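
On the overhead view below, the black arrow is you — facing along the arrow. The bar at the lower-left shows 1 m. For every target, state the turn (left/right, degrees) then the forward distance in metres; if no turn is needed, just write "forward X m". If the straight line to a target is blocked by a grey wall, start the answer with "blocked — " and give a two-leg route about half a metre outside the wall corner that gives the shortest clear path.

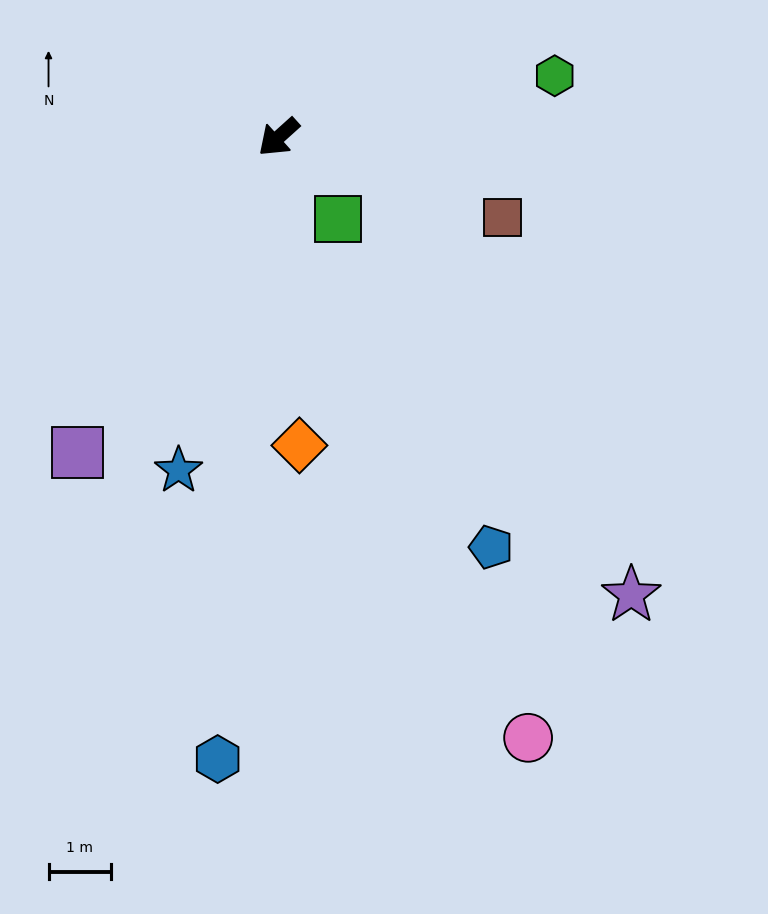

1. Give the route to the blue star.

turn left 31°, forward 5.6 m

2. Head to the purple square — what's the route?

turn left 15°, forward 6.0 m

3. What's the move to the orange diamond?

turn left 52°, forward 5.0 m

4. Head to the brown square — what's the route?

turn left 118°, forward 3.8 m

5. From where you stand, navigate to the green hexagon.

turn left 151°, forward 4.5 m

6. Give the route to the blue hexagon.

turn left 42°, forward 10.0 m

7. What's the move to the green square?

turn left 84°, forward 1.6 m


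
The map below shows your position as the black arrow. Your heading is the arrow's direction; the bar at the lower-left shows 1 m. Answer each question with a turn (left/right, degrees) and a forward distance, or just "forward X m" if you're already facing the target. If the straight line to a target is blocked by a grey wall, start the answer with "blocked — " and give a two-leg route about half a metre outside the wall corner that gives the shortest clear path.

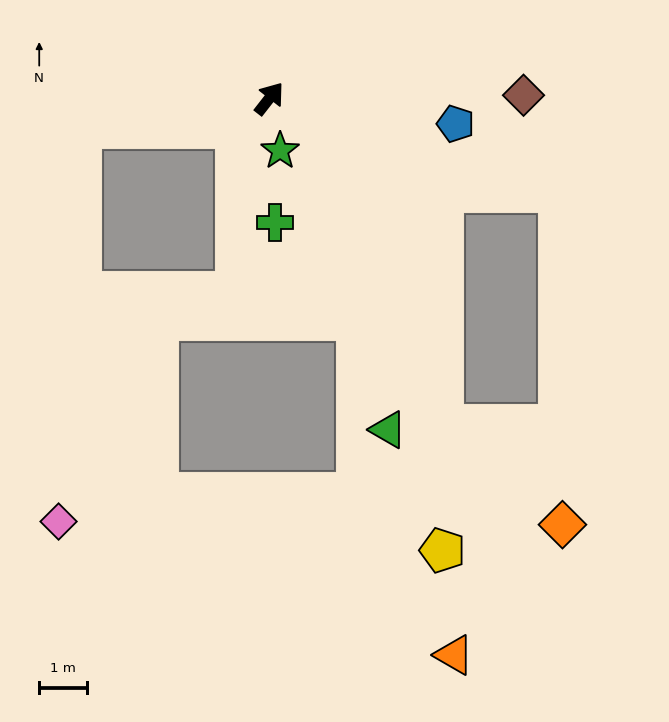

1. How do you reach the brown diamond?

turn right 51°, forward 5.4 m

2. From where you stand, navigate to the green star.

turn right 130°, forward 1.1 m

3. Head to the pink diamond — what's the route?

blocked — turn left 137°, forward 4.0 m, then turn left 78°, forward 8.3 m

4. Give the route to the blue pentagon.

turn right 60°, forward 4.0 m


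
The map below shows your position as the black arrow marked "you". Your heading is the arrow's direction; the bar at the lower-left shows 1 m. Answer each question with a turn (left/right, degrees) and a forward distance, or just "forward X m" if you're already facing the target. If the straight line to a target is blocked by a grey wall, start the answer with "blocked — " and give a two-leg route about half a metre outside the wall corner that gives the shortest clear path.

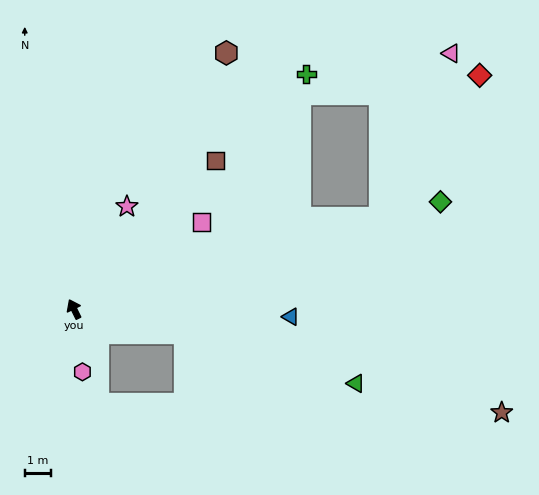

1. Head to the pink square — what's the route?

turn right 82°, forward 5.8 m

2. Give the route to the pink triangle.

blocked — turn right 100°, forward 12.1 m, then turn left 50°, forward 6.8 m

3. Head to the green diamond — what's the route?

turn right 100°, forward 14.4 m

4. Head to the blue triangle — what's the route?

turn right 118°, forward 8.2 m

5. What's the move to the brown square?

turn right 70°, forward 7.8 m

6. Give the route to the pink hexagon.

turn left 161°, forward 2.4 m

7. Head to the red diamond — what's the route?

blocked — turn right 100°, forward 12.1 m, then turn left 39°, forward 6.6 m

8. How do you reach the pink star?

turn right 54°, forward 4.4 m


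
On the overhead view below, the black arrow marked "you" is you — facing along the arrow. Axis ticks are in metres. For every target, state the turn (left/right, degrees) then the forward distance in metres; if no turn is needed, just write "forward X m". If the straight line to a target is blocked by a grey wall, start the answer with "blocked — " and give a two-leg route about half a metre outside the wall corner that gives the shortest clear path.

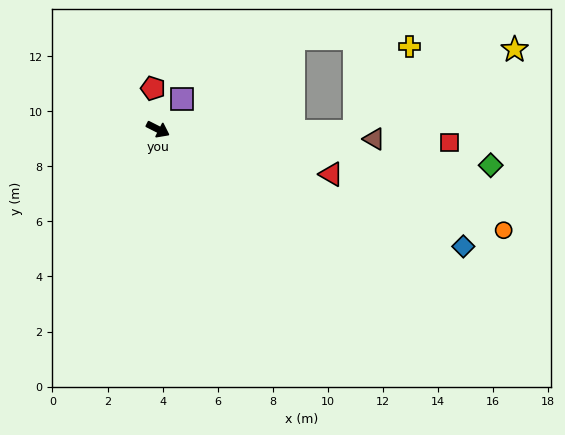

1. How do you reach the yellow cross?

blocked — turn left 26°, forward 7.2 m, then turn left 58°, forward 3.7 m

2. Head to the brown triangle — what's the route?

turn left 24°, forward 7.9 m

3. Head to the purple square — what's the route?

turn left 78°, forward 1.4 m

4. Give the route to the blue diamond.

turn left 6°, forward 11.9 m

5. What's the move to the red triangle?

turn left 12°, forward 6.5 m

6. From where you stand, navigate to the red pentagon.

turn left 124°, forward 1.5 m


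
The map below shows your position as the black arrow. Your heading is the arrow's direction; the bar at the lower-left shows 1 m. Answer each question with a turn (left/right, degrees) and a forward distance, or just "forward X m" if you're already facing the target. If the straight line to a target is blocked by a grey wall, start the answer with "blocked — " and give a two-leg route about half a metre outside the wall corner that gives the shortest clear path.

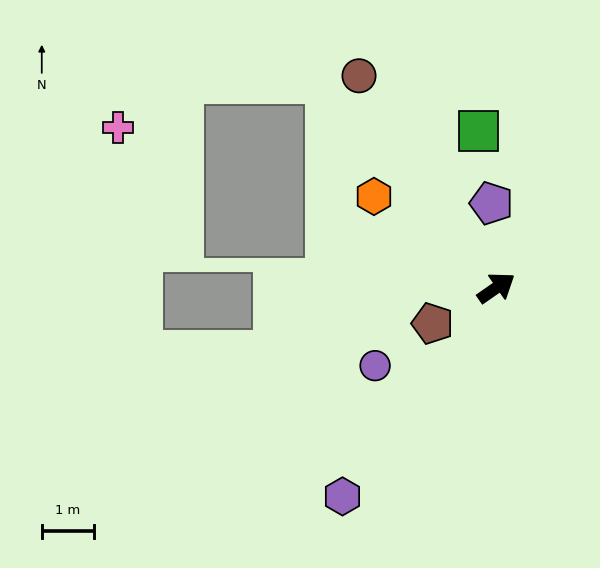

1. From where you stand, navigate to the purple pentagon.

turn left 58°, forward 1.6 m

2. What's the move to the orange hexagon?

turn left 108°, forward 2.9 m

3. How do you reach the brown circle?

turn left 88°, forward 4.8 m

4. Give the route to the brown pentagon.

turn left 174°, forward 1.4 m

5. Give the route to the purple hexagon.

turn right 161°, forward 5.0 m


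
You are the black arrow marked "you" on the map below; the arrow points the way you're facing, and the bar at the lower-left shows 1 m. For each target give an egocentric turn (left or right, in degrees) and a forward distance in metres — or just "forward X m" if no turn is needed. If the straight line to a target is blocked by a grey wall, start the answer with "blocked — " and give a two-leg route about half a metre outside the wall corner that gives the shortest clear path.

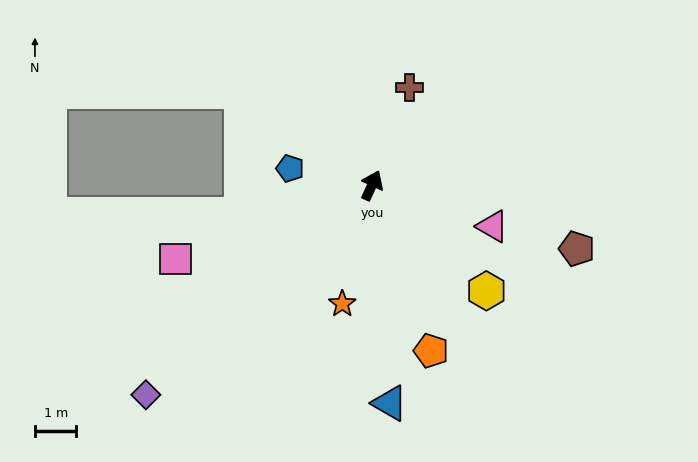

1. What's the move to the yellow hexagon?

turn right 108°, forward 3.8 m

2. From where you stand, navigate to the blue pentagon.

turn left 103°, forward 2.0 m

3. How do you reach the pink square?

turn left 135°, forward 5.1 m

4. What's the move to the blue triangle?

turn right 151°, forward 5.3 m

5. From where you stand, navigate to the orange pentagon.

turn right 136°, forward 4.2 m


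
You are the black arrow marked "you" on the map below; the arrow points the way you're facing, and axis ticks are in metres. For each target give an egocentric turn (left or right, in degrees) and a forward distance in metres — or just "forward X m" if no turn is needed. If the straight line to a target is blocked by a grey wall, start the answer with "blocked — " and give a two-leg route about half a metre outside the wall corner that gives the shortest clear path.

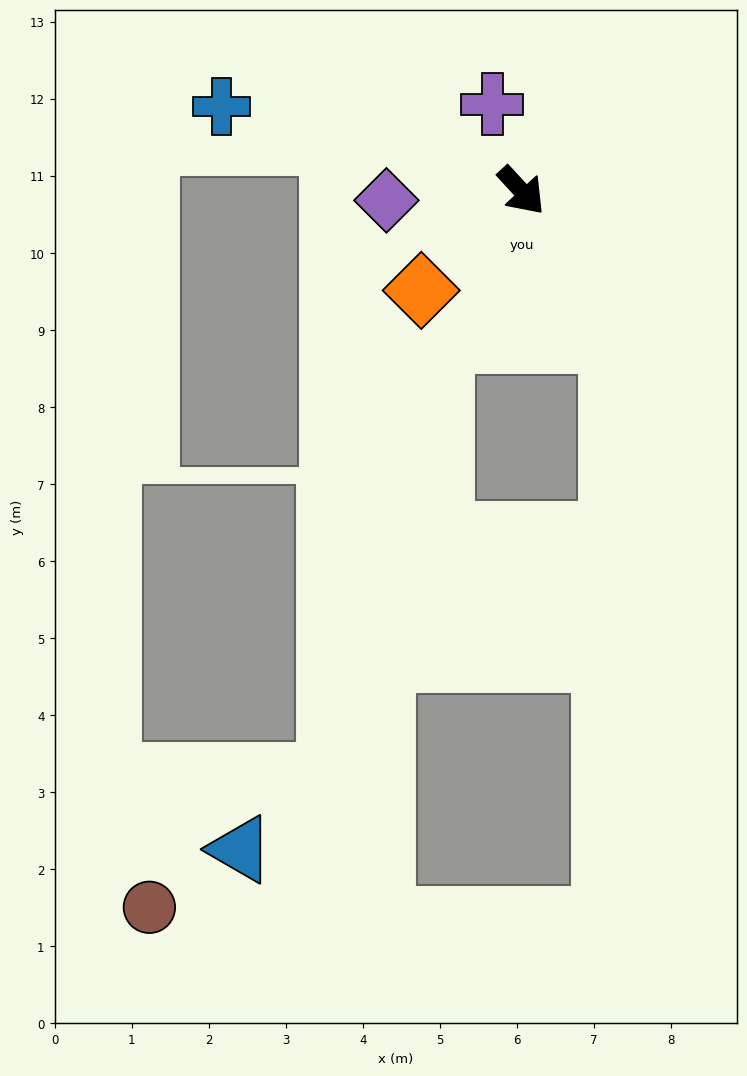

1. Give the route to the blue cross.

turn right 148°, forward 4.0 m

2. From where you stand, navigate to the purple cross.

turn left 156°, forward 1.2 m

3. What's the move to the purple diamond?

turn right 129°, forward 1.8 m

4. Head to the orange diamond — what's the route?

turn right 88°, forward 1.8 m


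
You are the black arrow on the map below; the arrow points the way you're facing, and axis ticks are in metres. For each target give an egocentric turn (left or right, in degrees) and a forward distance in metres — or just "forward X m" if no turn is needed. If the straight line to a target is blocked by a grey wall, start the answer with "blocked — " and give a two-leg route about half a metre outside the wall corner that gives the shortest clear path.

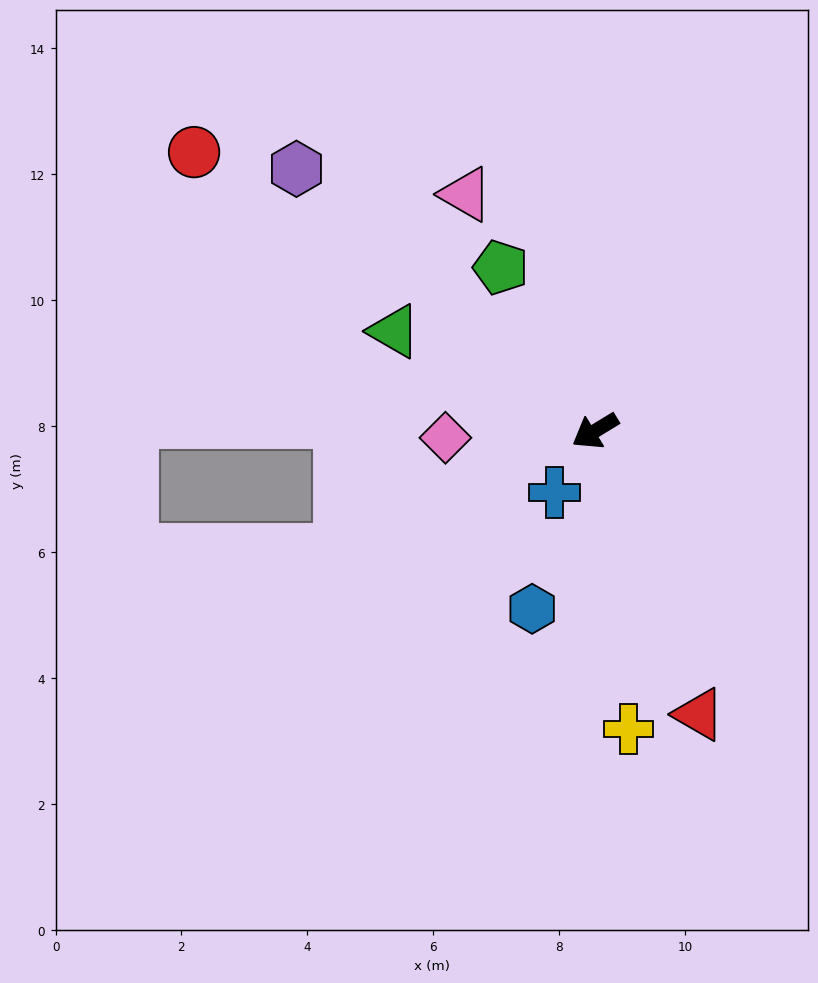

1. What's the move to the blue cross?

turn left 25°, forward 1.2 m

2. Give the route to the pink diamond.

turn right 29°, forward 2.4 m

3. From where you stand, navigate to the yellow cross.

turn left 65°, forward 4.8 m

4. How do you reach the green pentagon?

turn right 91°, forward 3.0 m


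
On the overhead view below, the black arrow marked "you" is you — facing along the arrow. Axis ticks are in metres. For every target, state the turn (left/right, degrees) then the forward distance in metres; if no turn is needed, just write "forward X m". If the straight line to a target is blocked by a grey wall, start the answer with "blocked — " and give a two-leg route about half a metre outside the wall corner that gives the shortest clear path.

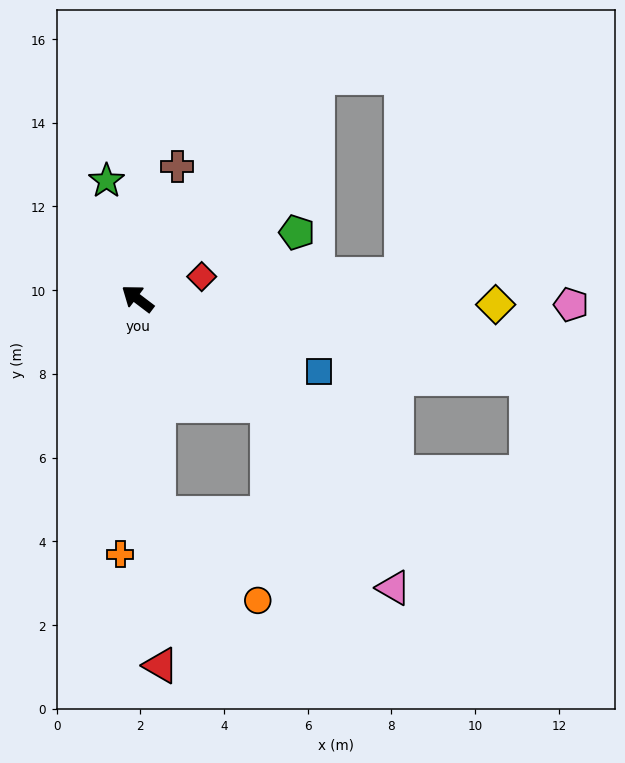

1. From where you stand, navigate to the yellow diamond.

turn right 144°, forward 8.6 m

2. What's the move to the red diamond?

turn right 124°, forward 1.6 m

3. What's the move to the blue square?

turn right 165°, forward 4.7 m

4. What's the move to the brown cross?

turn right 70°, forward 3.3 m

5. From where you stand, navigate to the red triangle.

turn left 131°, forward 8.8 m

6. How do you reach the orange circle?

blocked — turn left 133°, forward 5.2 m, then turn left 43°, forward 3.2 m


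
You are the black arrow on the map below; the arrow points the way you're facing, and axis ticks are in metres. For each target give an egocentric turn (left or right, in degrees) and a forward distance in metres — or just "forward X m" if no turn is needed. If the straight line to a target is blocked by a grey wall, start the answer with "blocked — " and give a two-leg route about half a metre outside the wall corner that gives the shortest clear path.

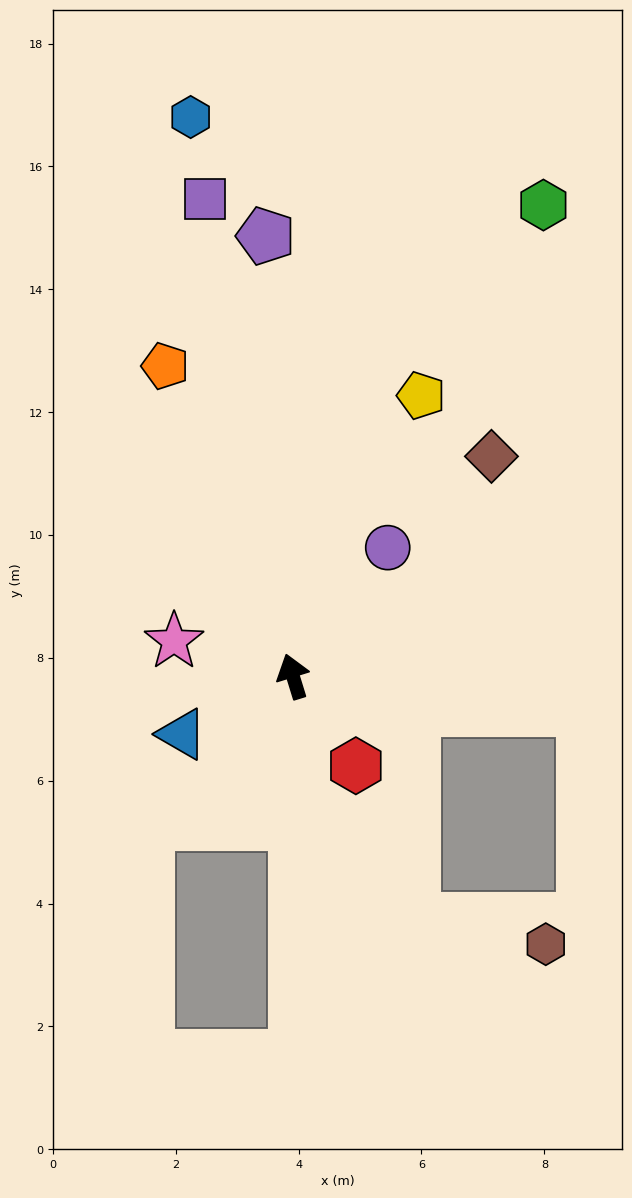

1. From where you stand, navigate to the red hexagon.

turn right 162°, forward 1.8 m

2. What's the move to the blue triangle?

turn left 100°, forward 2.0 m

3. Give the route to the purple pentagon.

turn right 14°, forward 7.2 m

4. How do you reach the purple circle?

turn right 53°, forward 2.6 m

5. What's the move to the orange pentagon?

turn left 5°, forward 5.5 m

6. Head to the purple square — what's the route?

turn right 7°, forward 7.9 m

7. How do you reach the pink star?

turn left 56°, forward 2.0 m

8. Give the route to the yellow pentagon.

turn right 42°, forward 5.0 m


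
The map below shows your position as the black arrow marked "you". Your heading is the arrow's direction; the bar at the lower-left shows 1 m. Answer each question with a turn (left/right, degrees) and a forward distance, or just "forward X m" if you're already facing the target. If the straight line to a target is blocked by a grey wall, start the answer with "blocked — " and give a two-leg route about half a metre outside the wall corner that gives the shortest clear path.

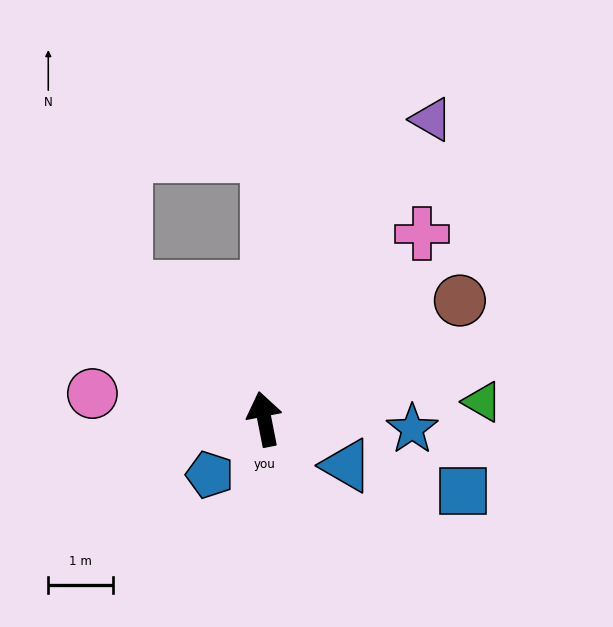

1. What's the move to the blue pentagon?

turn left 124°, forward 1.2 m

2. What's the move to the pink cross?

turn right 51°, forward 3.8 m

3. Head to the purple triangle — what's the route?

turn right 40°, forward 5.3 m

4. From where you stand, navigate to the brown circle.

turn right 70°, forward 3.5 m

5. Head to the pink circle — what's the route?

turn left 70°, forward 2.7 m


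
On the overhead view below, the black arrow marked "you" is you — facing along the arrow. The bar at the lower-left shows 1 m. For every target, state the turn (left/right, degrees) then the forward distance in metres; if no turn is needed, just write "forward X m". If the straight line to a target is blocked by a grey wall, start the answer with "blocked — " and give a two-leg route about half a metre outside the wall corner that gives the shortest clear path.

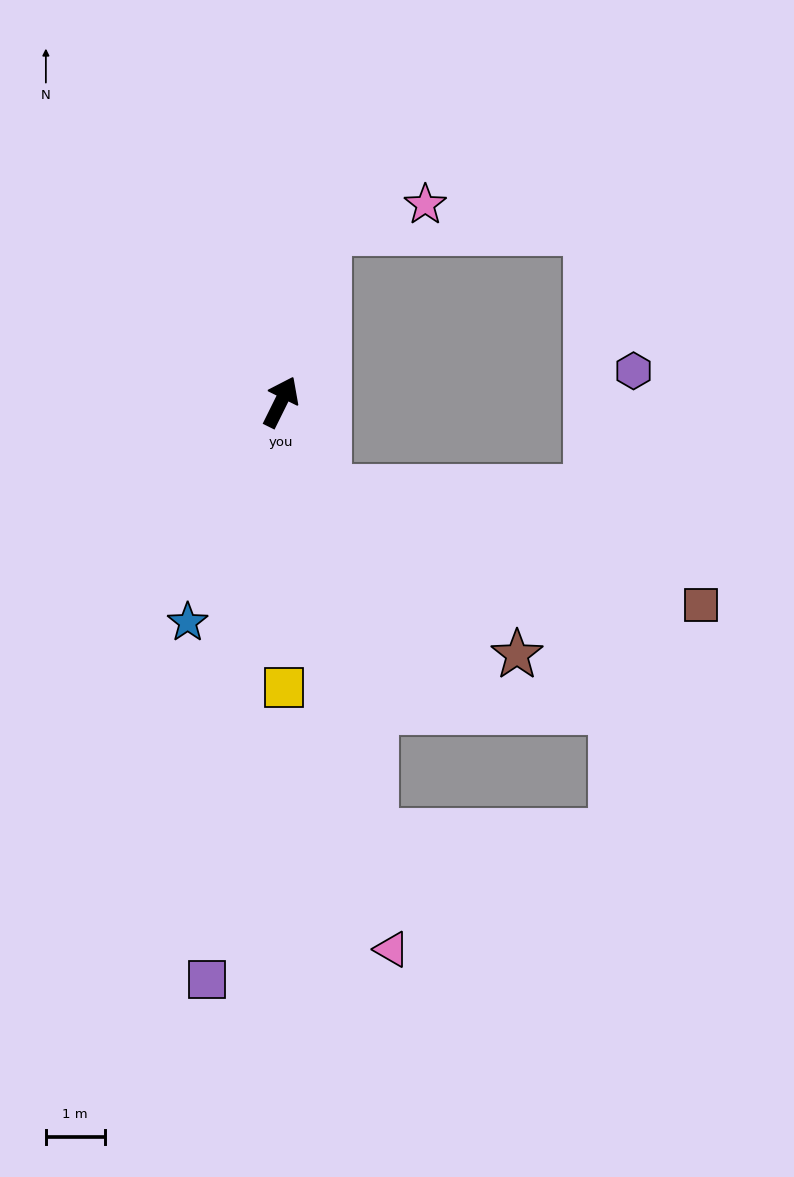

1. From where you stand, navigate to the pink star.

blocked — turn left 11°, forward 3.0 m, then turn right 60°, forward 1.7 m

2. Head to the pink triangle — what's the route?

turn right 142°, forward 9.5 m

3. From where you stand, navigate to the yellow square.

turn right 153°, forward 4.9 m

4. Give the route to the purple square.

turn right 161°, forward 9.9 m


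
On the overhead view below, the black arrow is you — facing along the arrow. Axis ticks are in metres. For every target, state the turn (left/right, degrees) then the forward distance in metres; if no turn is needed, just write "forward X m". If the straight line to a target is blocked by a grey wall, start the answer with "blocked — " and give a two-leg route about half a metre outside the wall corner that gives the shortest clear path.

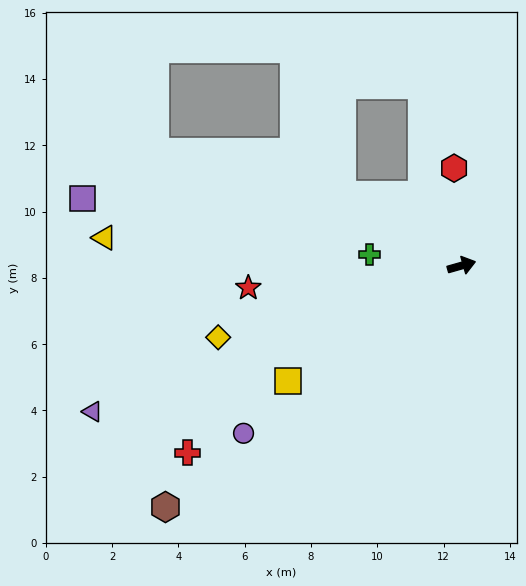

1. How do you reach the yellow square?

turn right 162°, forward 6.3 m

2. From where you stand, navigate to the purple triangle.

turn right 174°, forward 12.0 m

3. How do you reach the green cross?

turn left 157°, forward 2.8 m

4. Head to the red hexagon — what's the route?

turn left 79°, forward 2.9 m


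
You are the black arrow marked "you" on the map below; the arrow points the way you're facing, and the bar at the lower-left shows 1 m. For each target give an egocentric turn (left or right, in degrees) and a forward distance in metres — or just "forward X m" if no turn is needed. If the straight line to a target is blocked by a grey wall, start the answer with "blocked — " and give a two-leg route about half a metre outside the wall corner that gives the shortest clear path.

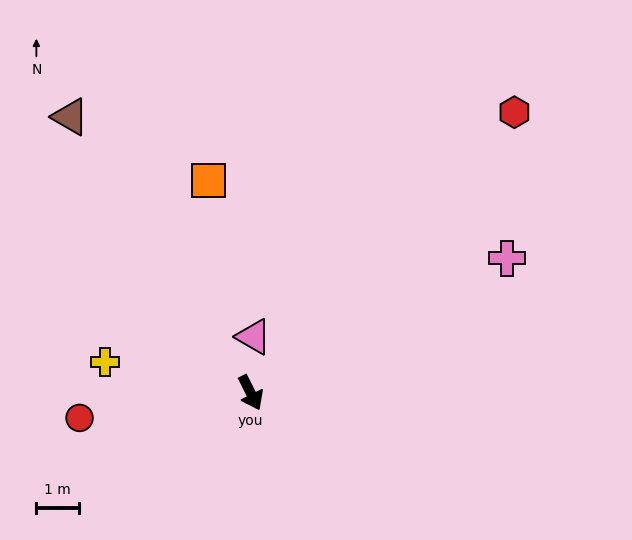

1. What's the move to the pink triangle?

turn left 150°, forward 1.3 m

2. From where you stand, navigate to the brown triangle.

turn right 174°, forward 7.8 m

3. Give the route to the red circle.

turn right 108°, forward 4.1 m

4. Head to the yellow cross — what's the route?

turn right 129°, forward 3.5 m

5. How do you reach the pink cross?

turn left 91°, forward 6.9 m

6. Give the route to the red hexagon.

turn left 110°, forward 9.1 m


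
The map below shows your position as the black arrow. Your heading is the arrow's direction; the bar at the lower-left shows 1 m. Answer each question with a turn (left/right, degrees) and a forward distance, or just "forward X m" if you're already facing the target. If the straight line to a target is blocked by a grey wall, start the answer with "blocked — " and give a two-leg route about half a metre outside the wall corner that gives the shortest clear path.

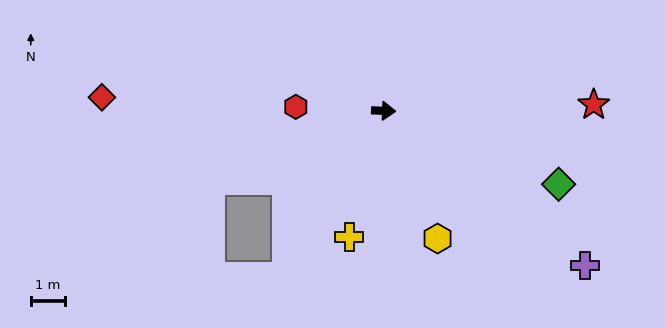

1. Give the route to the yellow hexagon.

turn right 65°, forward 4.1 m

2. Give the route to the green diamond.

turn right 20°, forward 5.6 m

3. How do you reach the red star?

turn left 4°, forward 6.2 m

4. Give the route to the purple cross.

turn right 35°, forward 7.5 m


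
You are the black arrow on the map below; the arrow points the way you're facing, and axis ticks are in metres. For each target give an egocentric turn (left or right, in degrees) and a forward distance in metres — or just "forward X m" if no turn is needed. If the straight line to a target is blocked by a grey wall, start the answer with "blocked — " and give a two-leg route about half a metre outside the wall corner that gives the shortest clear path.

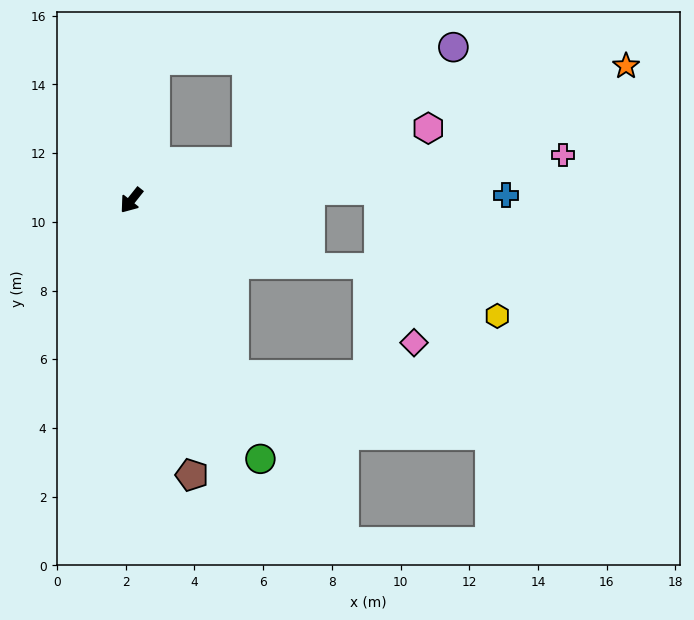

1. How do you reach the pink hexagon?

turn left 142°, forward 8.9 m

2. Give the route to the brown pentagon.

turn left 51°, forward 8.2 m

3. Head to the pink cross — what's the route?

turn left 134°, forward 12.6 m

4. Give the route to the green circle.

turn left 65°, forward 8.4 m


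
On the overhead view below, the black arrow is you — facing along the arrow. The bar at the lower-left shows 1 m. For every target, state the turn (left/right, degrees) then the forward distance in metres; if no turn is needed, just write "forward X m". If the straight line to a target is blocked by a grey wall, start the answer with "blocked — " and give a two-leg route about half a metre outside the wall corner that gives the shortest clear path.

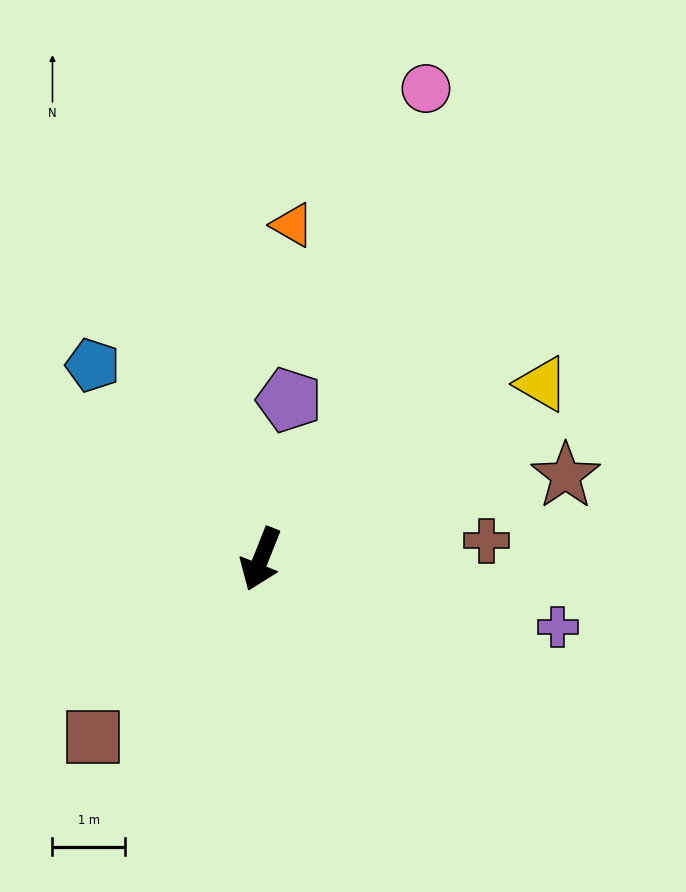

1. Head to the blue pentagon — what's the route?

turn right 117°, forward 3.6 m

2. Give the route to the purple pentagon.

turn right 168°, forward 2.2 m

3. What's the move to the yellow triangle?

turn left 144°, forward 4.6 m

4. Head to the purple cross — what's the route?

turn left 99°, forward 4.2 m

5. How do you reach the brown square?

turn right 22°, forward 3.4 m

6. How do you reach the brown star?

turn left 127°, forward 4.4 m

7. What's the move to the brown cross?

turn left 116°, forward 3.1 m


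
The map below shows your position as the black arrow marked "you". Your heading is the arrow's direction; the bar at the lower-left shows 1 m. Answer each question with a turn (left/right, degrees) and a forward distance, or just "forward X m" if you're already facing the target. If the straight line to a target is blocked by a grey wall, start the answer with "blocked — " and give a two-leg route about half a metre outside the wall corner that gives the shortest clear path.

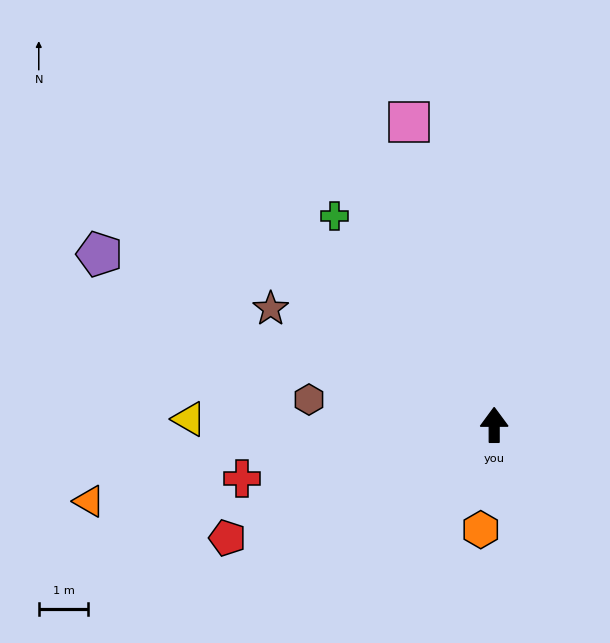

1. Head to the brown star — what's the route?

turn left 62°, forward 5.1 m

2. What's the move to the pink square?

turn left 16°, forward 6.4 m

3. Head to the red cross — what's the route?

turn left 102°, forward 5.2 m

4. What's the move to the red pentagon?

turn left 113°, forward 5.9 m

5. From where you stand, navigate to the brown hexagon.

turn left 82°, forward 3.8 m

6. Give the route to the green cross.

turn left 37°, forward 5.3 m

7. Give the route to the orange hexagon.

turn left 173°, forward 2.1 m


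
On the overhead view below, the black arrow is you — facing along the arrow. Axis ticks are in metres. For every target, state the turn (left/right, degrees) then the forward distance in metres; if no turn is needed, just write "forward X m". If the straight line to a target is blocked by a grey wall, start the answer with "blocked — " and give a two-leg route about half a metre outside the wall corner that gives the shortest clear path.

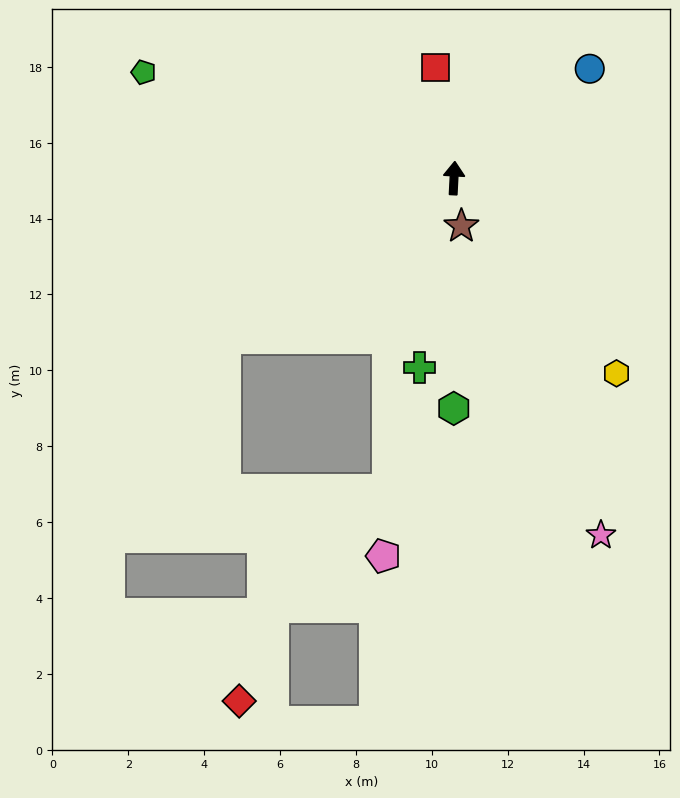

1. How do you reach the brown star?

turn right 168°, forward 1.3 m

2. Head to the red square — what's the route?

turn left 12°, forward 2.9 m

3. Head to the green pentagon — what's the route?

turn left 74°, forward 8.6 m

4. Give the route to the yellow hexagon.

turn right 137°, forward 6.7 m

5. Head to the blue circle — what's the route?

turn right 48°, forward 4.6 m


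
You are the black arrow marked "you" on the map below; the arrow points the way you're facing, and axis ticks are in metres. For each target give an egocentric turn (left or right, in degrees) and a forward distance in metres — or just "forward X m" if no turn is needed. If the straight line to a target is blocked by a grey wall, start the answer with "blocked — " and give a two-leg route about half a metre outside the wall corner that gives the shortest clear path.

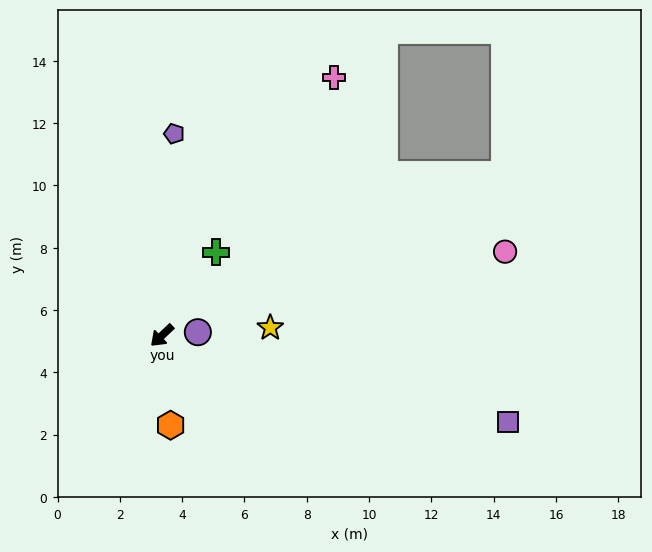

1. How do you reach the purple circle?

turn left 142°, forward 1.2 m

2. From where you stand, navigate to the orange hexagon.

turn left 52°, forward 2.9 m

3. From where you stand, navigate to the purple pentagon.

turn right 137°, forward 6.5 m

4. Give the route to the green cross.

turn right 166°, forward 3.2 m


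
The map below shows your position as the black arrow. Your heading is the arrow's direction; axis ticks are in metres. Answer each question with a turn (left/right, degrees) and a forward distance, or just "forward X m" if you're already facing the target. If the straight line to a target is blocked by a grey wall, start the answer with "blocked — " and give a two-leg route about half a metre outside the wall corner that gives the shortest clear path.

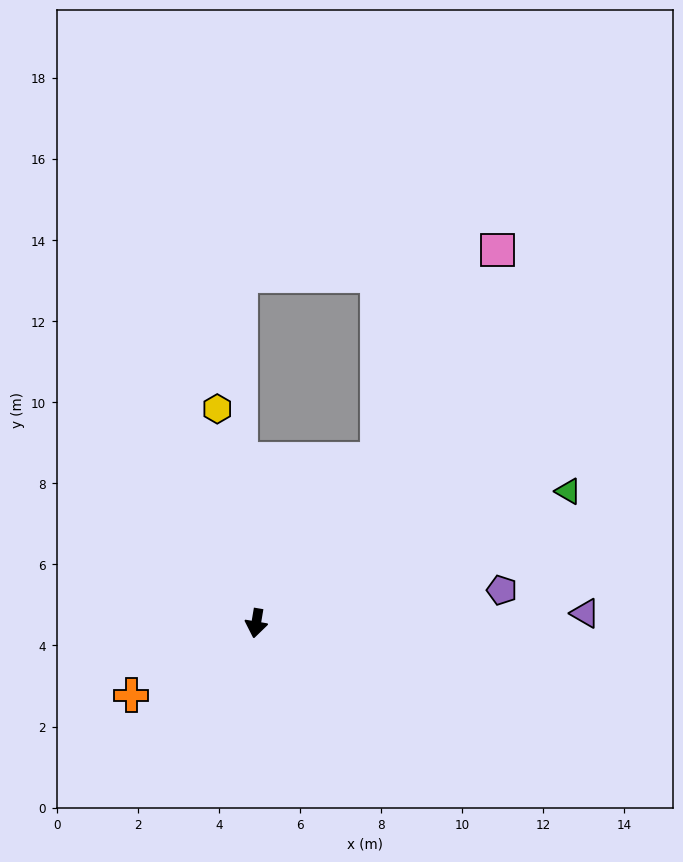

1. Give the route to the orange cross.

turn right 51°, forward 3.6 m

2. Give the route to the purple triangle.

turn left 101°, forward 8.1 m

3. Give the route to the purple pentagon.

turn left 107°, forward 6.1 m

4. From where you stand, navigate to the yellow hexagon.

turn right 160°, forward 5.4 m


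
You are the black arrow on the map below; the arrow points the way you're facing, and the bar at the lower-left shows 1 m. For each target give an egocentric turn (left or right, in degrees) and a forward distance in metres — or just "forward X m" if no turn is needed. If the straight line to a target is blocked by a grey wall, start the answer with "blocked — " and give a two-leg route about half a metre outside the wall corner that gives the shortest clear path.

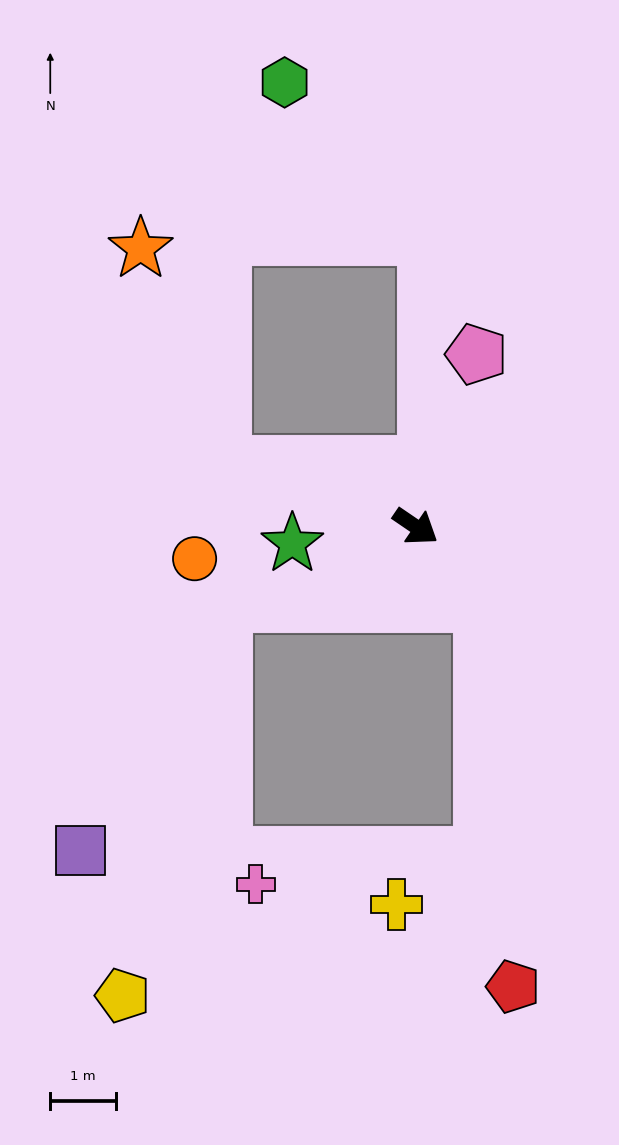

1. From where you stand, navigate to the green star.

turn right 138°, forward 1.9 m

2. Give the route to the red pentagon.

blocked — turn right 15°, forward 1.5 m, then turn right 36°, forward 5.8 m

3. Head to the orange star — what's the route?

blocked — turn right 164°, forward 3.1 m, then turn right 51°, forward 3.5 m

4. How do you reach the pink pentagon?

turn left 105°, forward 2.8 m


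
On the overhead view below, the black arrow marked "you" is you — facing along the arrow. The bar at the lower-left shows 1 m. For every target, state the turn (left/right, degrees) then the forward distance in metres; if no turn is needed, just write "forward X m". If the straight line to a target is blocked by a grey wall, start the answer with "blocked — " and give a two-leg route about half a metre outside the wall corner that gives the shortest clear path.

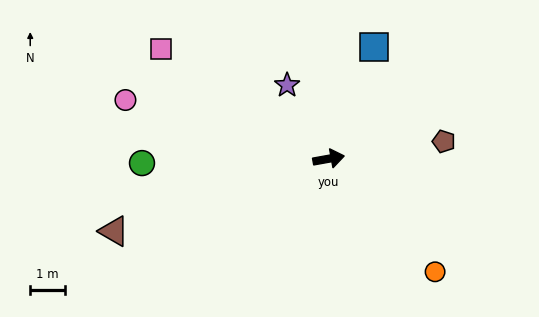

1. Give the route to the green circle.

turn left 171°, forward 5.4 m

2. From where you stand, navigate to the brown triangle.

turn right 172°, forward 6.5 m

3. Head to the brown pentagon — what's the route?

forward 3.3 m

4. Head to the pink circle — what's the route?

turn left 154°, forward 6.1 m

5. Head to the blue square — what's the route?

turn left 58°, forward 3.5 m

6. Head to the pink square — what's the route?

turn left 137°, forward 5.7 m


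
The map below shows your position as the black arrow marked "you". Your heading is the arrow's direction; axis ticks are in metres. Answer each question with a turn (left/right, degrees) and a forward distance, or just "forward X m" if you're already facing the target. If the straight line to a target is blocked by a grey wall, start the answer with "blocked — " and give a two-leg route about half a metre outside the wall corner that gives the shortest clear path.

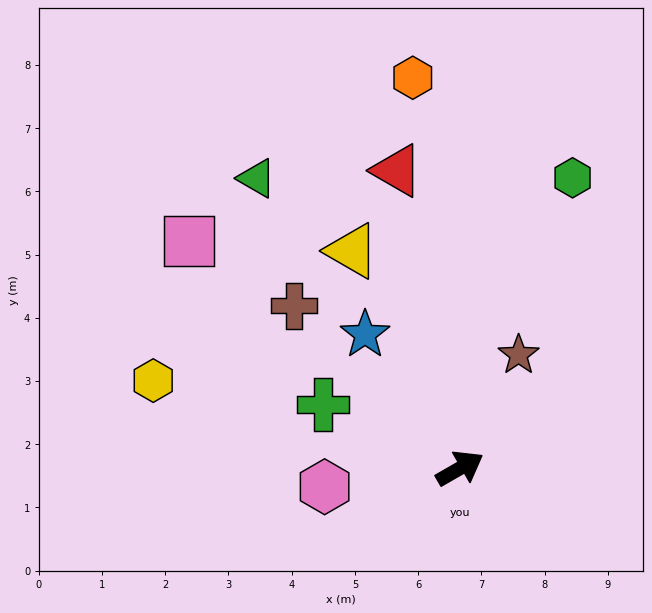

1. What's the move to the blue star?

turn left 95°, forward 2.6 m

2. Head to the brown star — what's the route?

turn left 33°, forward 2.0 m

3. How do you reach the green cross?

turn left 125°, forward 2.4 m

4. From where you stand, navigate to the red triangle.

turn left 72°, forward 4.8 m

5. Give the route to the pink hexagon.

turn left 158°, forward 2.2 m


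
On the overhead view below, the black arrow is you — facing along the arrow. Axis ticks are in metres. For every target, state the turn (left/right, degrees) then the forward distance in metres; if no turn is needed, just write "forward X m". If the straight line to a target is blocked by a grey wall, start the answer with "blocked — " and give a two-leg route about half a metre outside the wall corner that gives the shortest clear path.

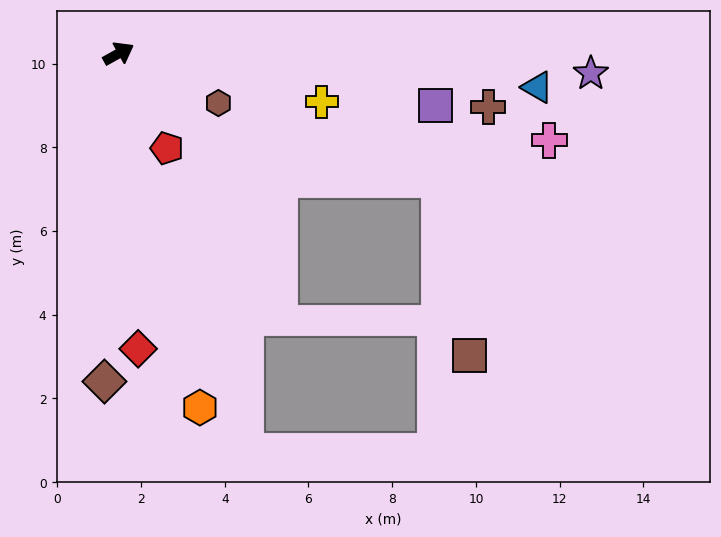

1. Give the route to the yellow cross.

turn right 42°, forward 5.0 m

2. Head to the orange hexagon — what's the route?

turn right 106°, forward 8.7 m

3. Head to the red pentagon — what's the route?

turn right 92°, forward 2.5 m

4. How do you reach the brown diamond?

turn right 122°, forward 7.8 m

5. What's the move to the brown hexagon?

turn right 55°, forward 2.7 m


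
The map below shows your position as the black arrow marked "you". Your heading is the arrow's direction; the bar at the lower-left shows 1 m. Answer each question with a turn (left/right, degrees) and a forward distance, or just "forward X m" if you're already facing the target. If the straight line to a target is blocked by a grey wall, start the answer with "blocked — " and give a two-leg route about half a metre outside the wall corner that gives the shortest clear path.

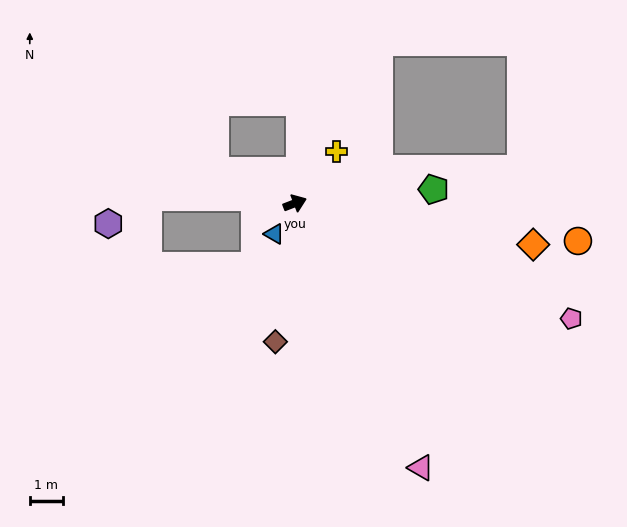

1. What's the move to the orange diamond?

turn right 31°, forward 7.4 m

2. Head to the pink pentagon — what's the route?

turn right 44°, forward 9.1 m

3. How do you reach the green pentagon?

turn right 15°, forward 4.2 m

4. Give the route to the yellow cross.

turn left 30°, forward 2.0 m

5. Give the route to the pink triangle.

turn right 86°, forward 8.9 m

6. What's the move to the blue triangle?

turn right 145°, forward 1.1 m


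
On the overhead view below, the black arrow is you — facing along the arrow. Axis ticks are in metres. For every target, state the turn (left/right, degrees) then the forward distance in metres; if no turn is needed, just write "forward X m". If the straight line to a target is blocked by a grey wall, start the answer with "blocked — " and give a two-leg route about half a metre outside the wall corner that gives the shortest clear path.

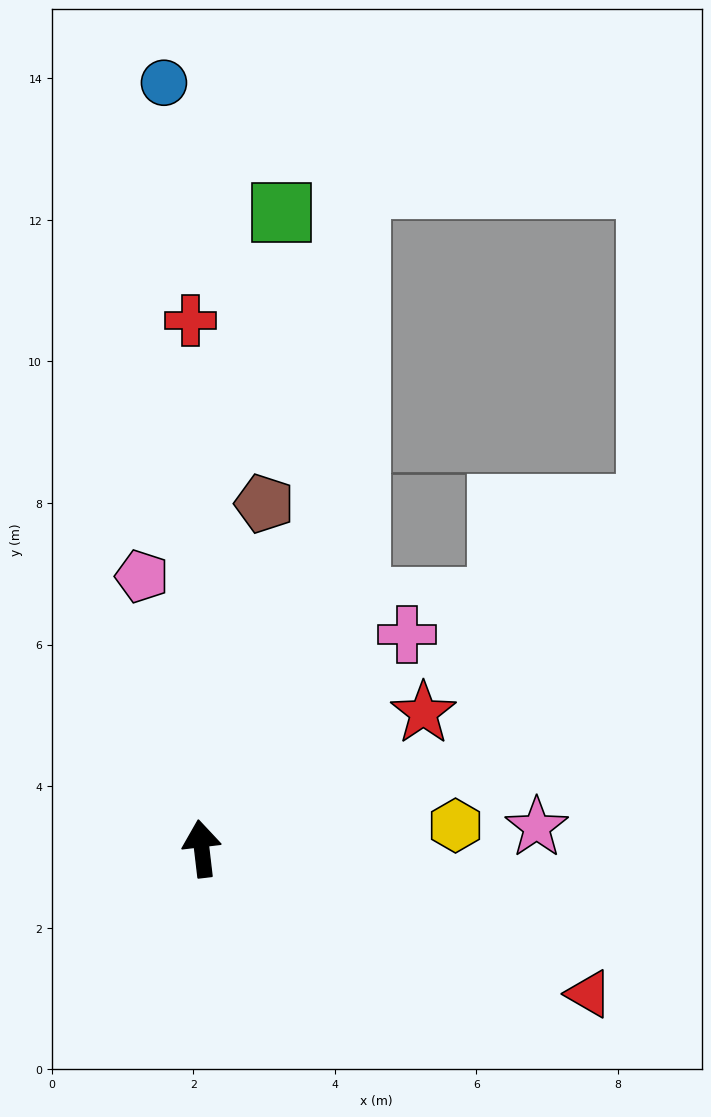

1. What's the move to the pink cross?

turn right 50°, forward 4.2 m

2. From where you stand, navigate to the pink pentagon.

turn left 6°, forward 3.9 m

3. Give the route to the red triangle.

turn right 117°, forward 5.8 m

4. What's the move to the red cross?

turn right 6°, forward 7.5 m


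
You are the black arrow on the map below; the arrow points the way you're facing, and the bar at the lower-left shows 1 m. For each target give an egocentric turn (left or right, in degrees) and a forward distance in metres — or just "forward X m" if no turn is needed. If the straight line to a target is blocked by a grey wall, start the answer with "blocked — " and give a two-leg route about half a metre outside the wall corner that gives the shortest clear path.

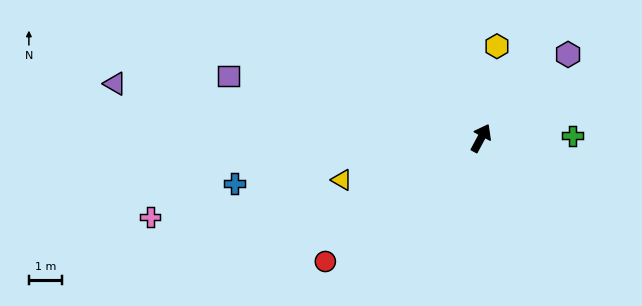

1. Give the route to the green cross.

turn right 60°, forward 2.7 m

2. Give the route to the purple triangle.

turn left 110°, forward 11.1 m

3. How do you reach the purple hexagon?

turn right 18°, forward 3.6 m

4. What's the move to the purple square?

turn left 104°, forward 7.8 m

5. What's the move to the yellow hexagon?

turn left 18°, forward 2.8 m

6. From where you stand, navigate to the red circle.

turn left 157°, forward 6.0 m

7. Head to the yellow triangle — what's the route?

turn left 135°, forward 4.4 m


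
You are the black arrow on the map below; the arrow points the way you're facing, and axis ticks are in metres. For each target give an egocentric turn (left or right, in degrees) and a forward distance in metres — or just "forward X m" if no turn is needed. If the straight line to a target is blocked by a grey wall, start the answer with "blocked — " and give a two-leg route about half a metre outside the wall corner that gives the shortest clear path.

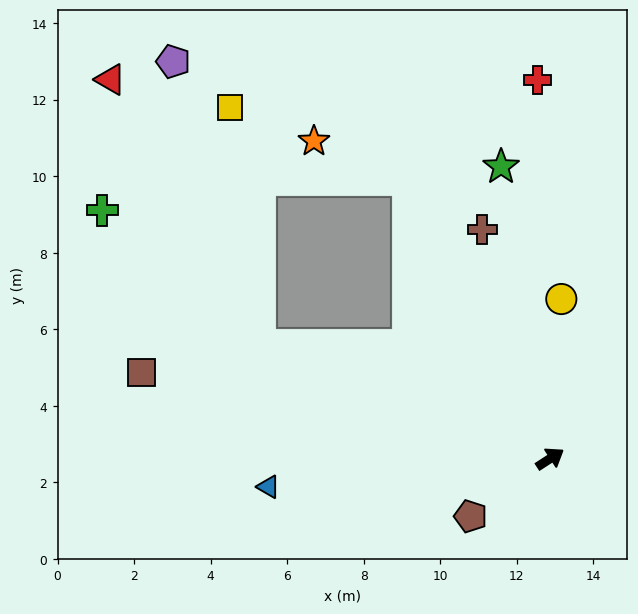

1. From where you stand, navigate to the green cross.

blocked — turn left 126°, forward 8.1 m, then turn right 20°, forward 5.4 m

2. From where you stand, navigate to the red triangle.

blocked — turn left 126°, forward 8.1 m, then turn right 40°, forward 8.0 m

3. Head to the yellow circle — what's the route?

turn left 53°, forward 4.2 m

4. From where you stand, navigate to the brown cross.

turn left 74°, forward 6.2 m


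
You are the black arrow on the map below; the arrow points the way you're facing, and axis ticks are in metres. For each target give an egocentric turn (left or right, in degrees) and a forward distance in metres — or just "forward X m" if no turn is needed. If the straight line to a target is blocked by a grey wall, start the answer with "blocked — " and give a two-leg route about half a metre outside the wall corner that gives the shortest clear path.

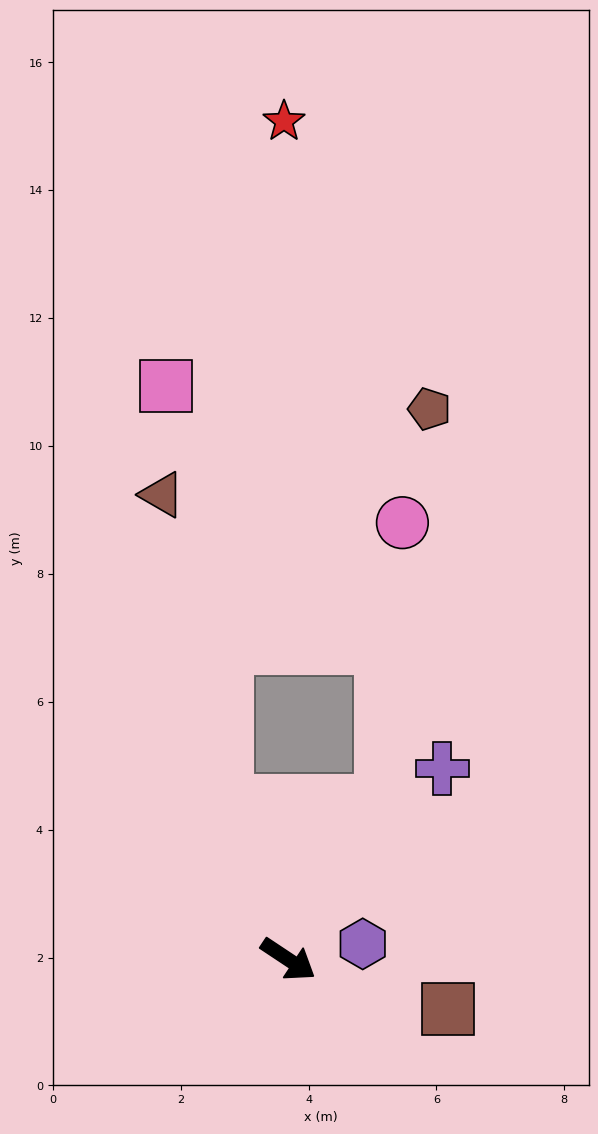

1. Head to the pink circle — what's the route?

blocked — turn left 93°, forward 2.9 m, then turn left 26°, forward 4.4 m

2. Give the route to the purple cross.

turn left 85°, forward 3.8 m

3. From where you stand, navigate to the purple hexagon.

turn left 45°, forward 1.2 m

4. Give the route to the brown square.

turn left 16°, forward 2.6 m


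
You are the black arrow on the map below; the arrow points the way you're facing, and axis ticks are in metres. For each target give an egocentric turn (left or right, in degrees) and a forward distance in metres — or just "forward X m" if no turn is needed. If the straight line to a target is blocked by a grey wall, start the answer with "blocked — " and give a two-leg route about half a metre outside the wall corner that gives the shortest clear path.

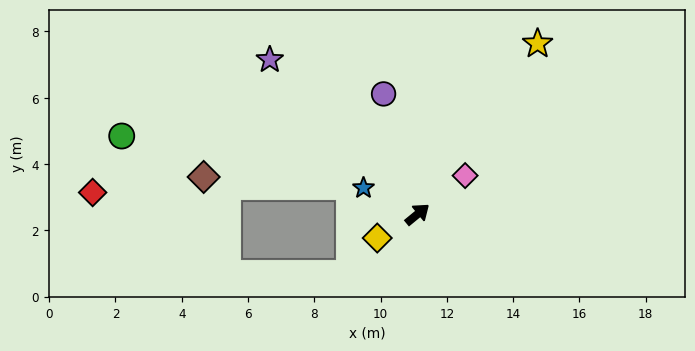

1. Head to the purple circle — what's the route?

turn left 66°, forward 3.8 m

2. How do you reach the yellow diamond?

turn left 171°, forward 1.4 m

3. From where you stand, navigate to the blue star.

turn left 115°, forward 1.8 m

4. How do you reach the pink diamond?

forward 1.9 m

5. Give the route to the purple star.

turn left 94°, forward 6.5 m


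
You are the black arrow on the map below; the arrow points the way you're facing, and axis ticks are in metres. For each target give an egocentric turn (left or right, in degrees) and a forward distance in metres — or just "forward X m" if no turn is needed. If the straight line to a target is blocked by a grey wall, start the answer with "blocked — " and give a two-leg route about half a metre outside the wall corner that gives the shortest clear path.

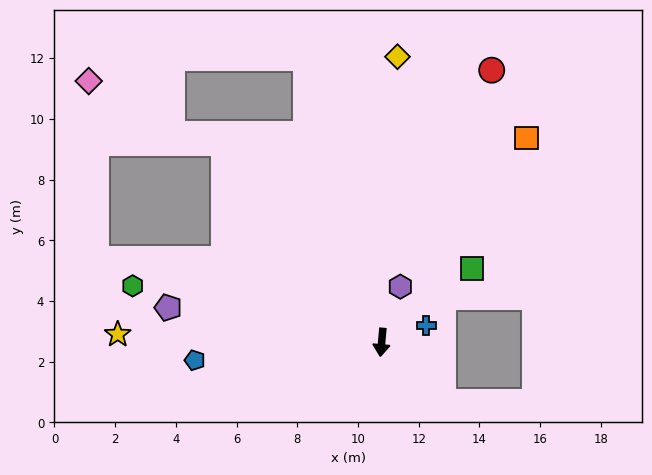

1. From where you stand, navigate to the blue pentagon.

turn right 79°, forward 6.2 m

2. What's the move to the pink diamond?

blocked — turn right 101°, forward 9.8 m, then turn right 71°, forward 5.9 m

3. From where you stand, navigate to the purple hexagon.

turn left 167°, forward 1.9 m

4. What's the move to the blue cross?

turn left 116°, forward 1.6 m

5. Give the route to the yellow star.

turn right 86°, forward 8.7 m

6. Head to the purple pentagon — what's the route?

turn right 94°, forward 7.1 m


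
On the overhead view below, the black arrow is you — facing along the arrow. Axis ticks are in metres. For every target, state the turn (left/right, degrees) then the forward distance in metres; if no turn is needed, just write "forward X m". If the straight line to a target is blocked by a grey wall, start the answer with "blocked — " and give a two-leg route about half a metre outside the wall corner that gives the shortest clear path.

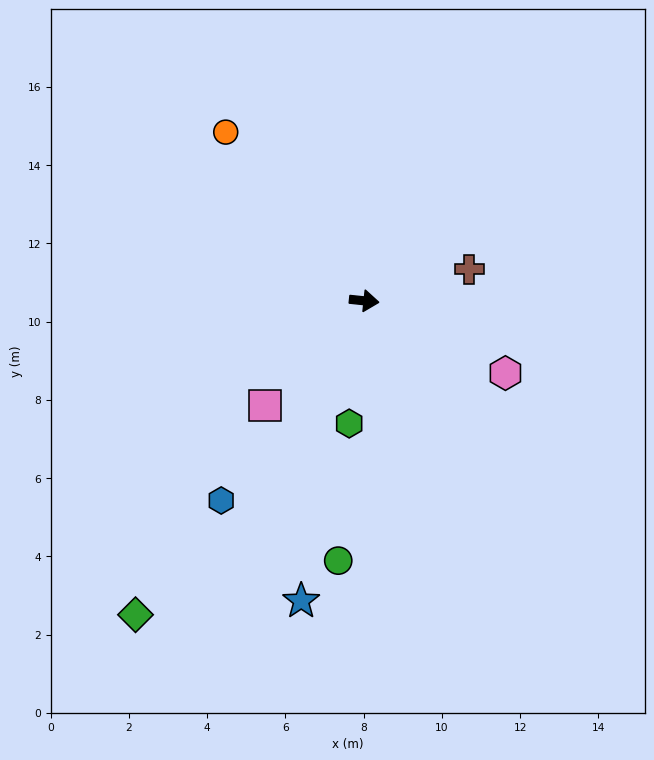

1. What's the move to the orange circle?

turn left 135°, forward 5.6 m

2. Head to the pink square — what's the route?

turn right 127°, forward 3.7 m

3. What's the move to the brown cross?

turn left 23°, forward 2.8 m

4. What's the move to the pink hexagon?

turn right 21°, forward 4.1 m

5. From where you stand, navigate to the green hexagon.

turn right 91°, forward 3.2 m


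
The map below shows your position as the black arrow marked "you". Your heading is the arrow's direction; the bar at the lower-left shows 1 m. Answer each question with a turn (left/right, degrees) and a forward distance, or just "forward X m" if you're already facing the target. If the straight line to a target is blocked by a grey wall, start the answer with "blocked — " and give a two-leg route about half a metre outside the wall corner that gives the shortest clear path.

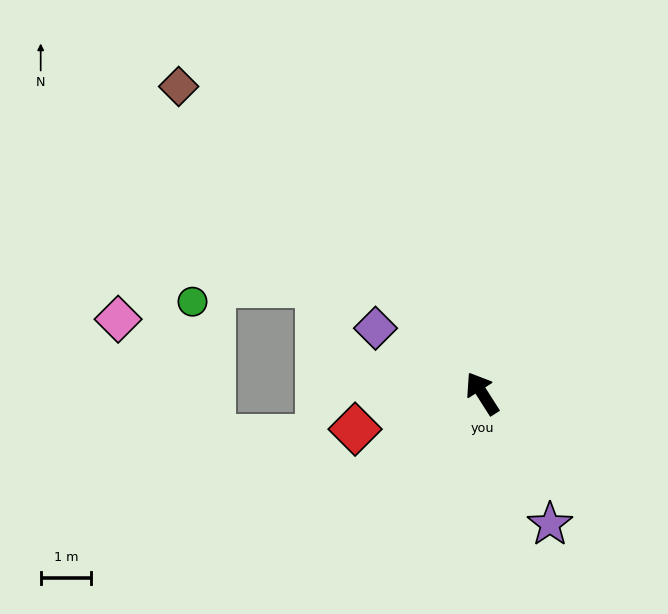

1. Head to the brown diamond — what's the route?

turn left 12°, forward 8.5 m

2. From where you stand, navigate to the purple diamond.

turn left 26°, forward 2.5 m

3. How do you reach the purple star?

turn left 175°, forward 2.9 m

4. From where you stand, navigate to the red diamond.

turn left 73°, forward 2.6 m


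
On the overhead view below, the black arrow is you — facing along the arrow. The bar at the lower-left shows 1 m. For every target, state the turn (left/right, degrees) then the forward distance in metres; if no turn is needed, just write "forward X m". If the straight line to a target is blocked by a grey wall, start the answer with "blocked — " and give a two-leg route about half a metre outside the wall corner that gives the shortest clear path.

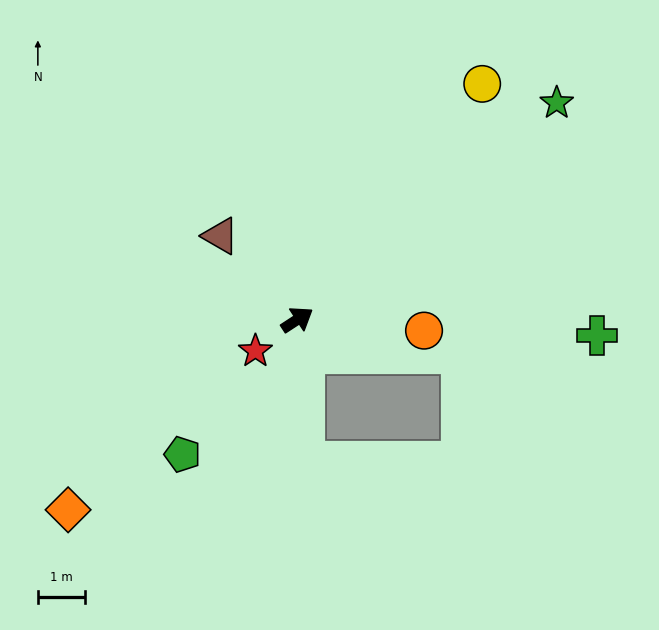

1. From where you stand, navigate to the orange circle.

turn right 38°, forward 2.7 m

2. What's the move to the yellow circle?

turn left 19°, forward 6.3 m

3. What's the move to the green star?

turn left 7°, forward 7.1 m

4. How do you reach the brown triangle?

turn left 99°, forward 2.4 m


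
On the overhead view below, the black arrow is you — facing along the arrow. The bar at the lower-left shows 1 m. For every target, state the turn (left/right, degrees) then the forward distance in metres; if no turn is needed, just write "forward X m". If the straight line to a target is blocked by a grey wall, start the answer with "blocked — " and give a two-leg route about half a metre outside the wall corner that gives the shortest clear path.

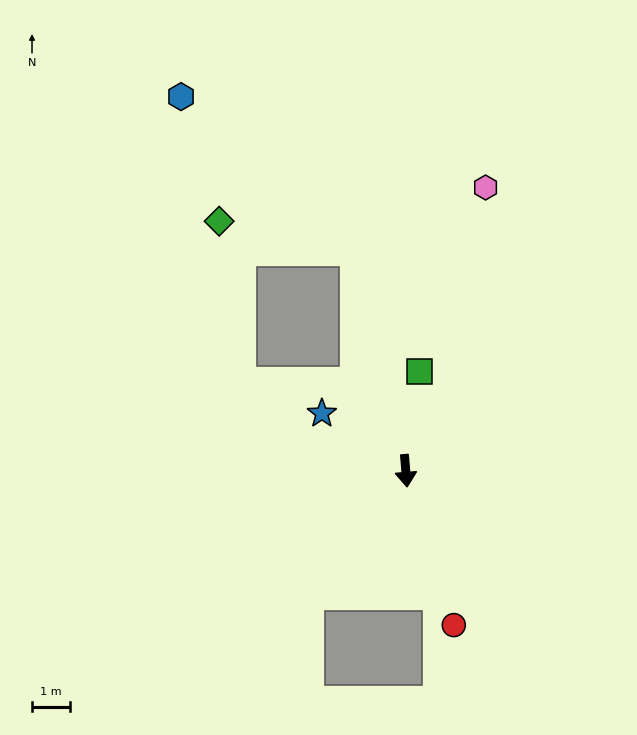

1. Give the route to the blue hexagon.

blocked — turn right 172°, forward 5.9 m, then turn left 36°, forward 6.1 m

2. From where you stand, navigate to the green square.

turn left 167°, forward 2.6 m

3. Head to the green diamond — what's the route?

blocked — turn right 172°, forward 5.9 m, then turn left 66°, forward 3.7 m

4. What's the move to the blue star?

turn right 129°, forward 2.7 m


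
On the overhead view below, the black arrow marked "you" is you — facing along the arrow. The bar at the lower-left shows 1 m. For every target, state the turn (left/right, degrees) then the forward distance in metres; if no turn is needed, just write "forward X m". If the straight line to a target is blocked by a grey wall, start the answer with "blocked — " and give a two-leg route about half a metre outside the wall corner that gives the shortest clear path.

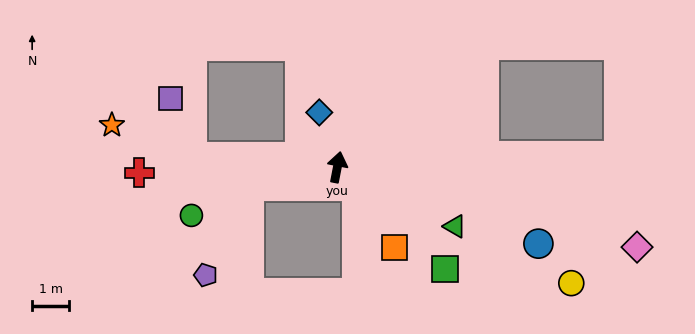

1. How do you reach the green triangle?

turn right 106°, forward 3.6 m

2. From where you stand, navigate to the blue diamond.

turn left 29°, forward 1.6 m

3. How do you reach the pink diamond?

turn right 94°, forward 8.4 m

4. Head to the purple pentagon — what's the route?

blocked — turn left 112°, forward 2.5 m, then turn left 54°, forward 2.7 m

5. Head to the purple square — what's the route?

blocked — turn left 97°, forward 4.0 m, then turn right 67°, forward 1.7 m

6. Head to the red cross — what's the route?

turn left 103°, forward 5.4 m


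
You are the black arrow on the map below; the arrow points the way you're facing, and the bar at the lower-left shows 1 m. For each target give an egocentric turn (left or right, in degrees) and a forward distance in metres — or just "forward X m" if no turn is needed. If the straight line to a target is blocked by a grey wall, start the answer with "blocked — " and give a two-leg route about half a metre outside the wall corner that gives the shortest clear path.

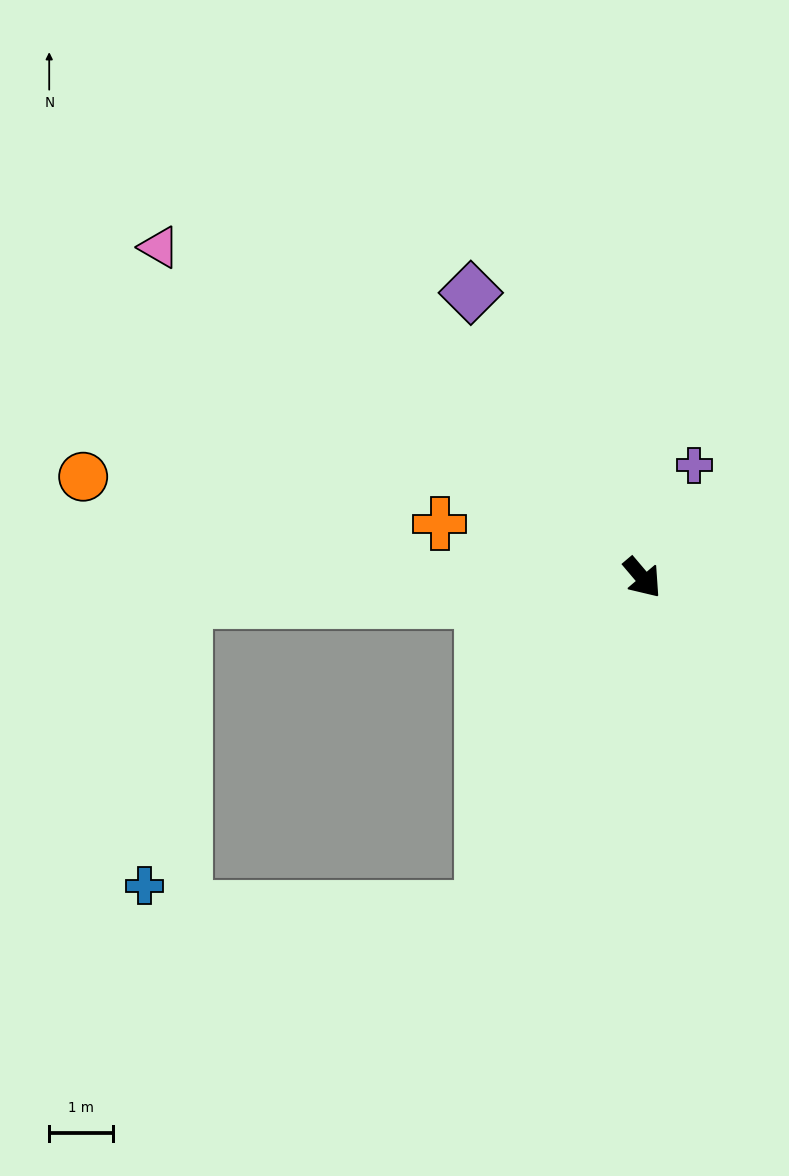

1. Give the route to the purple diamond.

turn left 171°, forward 5.2 m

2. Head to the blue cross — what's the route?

blocked — turn right 127°, forward 7.2 m, then turn left 79°, forward 4.5 m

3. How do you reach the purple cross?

turn left 115°, forward 1.9 m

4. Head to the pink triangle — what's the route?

turn right 165°, forward 9.1 m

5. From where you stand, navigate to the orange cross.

turn right 145°, forward 3.3 m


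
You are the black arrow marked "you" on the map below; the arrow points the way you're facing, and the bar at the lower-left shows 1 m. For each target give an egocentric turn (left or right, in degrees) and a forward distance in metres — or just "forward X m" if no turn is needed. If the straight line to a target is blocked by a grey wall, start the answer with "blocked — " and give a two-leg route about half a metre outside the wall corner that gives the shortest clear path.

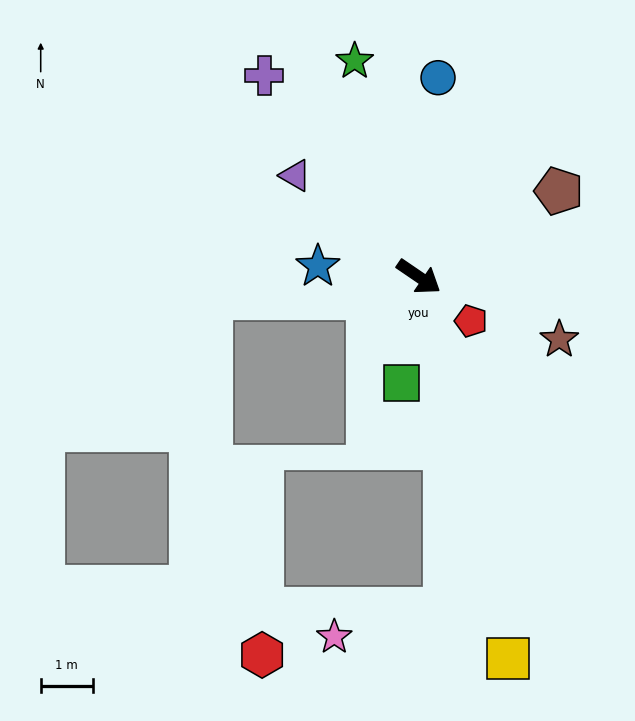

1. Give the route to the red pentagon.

turn right 6°, forward 1.3 m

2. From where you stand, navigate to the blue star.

turn right 152°, forward 1.9 m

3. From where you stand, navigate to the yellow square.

turn right 43°, forward 7.5 m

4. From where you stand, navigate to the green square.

turn right 65°, forward 2.1 m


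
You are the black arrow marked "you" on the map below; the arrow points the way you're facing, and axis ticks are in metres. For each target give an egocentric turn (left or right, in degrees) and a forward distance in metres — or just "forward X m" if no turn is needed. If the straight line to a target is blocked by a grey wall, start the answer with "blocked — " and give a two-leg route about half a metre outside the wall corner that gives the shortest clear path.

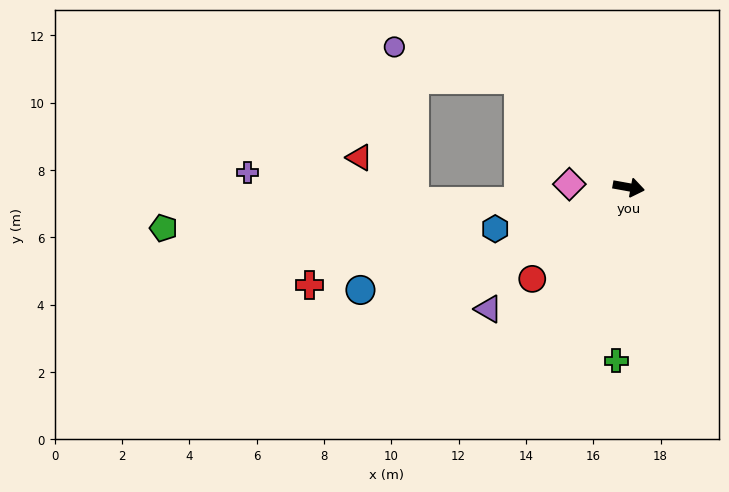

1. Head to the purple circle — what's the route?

blocked — turn left 146°, forward 4.6 m, then turn left 29°, forward 3.8 m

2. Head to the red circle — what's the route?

turn right 126°, forward 4.0 m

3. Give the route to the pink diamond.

turn right 173°, forward 1.8 m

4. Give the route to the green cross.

turn right 84°, forward 5.2 m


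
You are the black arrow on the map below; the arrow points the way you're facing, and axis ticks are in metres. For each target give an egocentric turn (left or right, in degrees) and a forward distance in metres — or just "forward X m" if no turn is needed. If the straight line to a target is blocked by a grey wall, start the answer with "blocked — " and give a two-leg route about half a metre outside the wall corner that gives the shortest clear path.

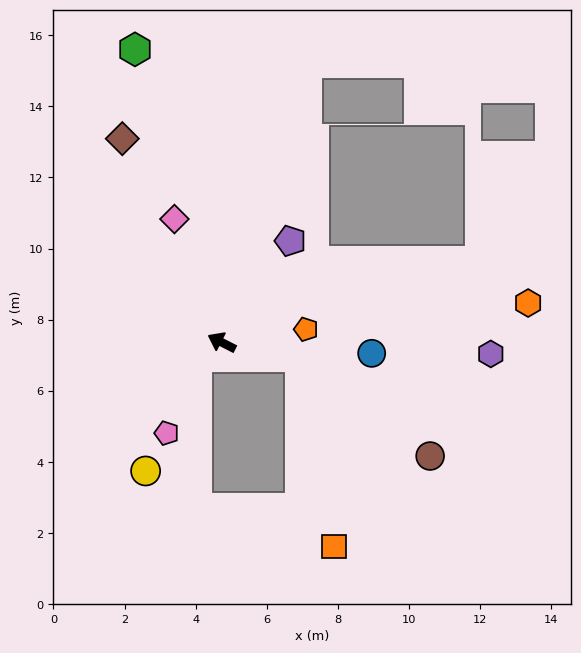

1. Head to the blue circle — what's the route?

turn right 157°, forward 4.2 m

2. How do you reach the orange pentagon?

turn right 144°, forward 2.4 m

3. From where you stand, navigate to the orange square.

blocked — turn right 163°, forward 2.2 m, then turn right 70°, forward 5.4 m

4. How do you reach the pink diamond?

turn right 42°, forward 3.7 m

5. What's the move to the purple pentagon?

turn right 97°, forward 3.4 m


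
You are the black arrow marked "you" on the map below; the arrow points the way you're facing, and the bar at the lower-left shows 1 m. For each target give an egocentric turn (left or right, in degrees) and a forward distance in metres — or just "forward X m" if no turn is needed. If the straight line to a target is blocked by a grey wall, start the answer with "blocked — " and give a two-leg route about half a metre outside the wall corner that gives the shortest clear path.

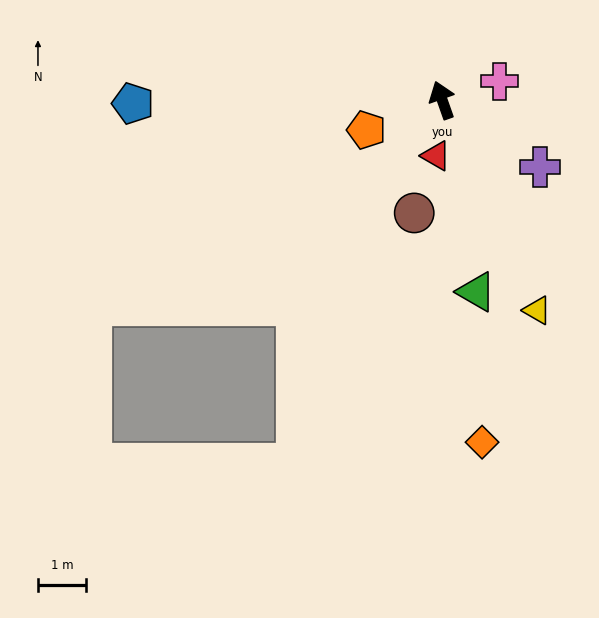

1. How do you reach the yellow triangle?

turn right 175°, forward 4.8 m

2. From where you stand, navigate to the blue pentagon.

turn left 71°, forward 6.5 m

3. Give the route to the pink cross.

turn right 91°, forward 1.3 m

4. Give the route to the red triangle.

turn left 154°, forward 1.2 m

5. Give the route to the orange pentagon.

turn left 92°, forward 1.7 m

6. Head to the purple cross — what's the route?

turn right 144°, forward 2.5 m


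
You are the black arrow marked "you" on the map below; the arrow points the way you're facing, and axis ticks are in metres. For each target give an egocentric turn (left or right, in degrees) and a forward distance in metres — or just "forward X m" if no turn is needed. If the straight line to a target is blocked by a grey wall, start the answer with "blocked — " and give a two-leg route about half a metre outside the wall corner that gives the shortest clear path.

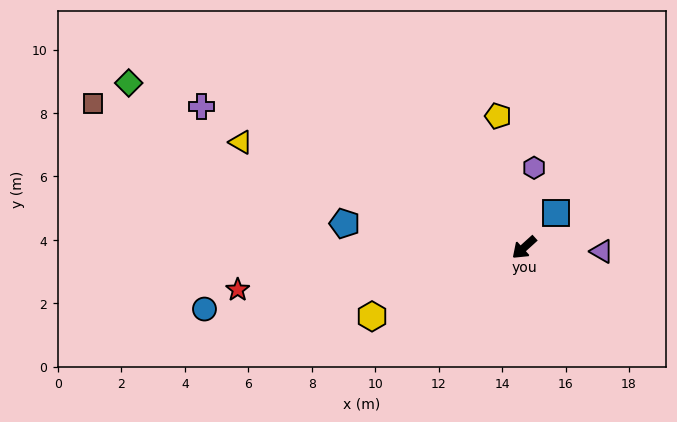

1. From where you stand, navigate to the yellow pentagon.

turn right 121°, forward 4.2 m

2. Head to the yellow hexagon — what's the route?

turn right 18°, forward 5.3 m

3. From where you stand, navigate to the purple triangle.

turn left 135°, forward 2.5 m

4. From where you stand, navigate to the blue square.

turn right 175°, forward 1.5 m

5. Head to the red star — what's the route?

turn right 34°, forward 9.1 m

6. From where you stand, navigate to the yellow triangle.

turn right 63°, forward 9.5 m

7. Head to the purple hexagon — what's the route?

turn right 139°, forward 2.5 m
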